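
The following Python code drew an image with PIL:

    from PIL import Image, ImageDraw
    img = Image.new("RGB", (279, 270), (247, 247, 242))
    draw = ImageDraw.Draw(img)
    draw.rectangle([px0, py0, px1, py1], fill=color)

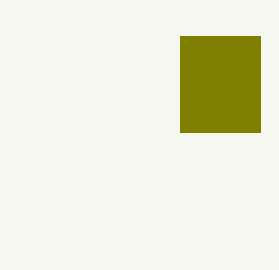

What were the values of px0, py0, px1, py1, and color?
px0 = 180, py0 = 36, px1 = 260, py1 = 132, color = 'olive'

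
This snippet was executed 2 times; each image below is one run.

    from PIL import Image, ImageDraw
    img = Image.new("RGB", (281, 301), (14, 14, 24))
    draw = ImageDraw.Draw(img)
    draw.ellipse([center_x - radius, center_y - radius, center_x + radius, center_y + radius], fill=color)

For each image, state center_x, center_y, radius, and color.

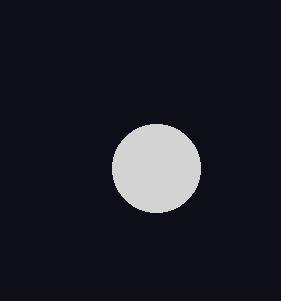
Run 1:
center_x = 156, center_y = 168, radius = 44, color = 'lightgray'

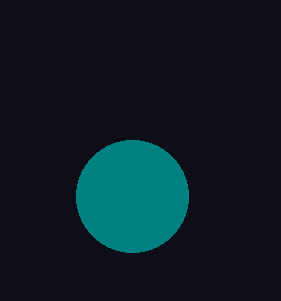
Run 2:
center_x = 132
center_y = 196
radius = 56
color = 'teal'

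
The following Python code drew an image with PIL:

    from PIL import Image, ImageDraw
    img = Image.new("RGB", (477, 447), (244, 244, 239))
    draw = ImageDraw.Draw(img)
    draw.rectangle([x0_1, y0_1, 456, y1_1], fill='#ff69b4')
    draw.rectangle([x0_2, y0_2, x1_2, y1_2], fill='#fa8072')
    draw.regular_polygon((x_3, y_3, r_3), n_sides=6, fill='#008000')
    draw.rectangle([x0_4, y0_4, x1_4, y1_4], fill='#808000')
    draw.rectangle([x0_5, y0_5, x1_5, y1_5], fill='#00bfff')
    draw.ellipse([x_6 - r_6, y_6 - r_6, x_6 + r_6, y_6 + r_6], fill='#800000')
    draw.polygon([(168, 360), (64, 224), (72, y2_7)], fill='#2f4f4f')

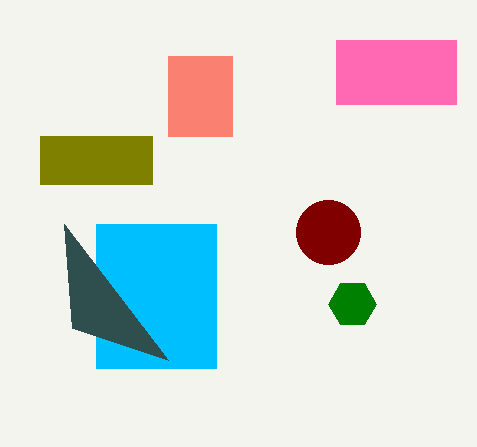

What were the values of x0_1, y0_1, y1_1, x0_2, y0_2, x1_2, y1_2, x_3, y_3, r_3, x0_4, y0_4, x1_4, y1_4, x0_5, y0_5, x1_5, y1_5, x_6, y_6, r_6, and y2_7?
x0_1 = 336; y0_1 = 40; y1_1 = 104; x0_2 = 168; y0_2 = 56; x1_2 = 232; y1_2 = 136; x_3 = 352; y_3 = 304; r_3 = 24; x0_4 = 40; y0_4 = 136; x1_4 = 152; y1_4 = 184; x0_5 = 96; y0_5 = 224; x1_5 = 216; y1_5 = 368; x_6 = 328; y_6 = 232; r_6 = 32; y2_7 = 328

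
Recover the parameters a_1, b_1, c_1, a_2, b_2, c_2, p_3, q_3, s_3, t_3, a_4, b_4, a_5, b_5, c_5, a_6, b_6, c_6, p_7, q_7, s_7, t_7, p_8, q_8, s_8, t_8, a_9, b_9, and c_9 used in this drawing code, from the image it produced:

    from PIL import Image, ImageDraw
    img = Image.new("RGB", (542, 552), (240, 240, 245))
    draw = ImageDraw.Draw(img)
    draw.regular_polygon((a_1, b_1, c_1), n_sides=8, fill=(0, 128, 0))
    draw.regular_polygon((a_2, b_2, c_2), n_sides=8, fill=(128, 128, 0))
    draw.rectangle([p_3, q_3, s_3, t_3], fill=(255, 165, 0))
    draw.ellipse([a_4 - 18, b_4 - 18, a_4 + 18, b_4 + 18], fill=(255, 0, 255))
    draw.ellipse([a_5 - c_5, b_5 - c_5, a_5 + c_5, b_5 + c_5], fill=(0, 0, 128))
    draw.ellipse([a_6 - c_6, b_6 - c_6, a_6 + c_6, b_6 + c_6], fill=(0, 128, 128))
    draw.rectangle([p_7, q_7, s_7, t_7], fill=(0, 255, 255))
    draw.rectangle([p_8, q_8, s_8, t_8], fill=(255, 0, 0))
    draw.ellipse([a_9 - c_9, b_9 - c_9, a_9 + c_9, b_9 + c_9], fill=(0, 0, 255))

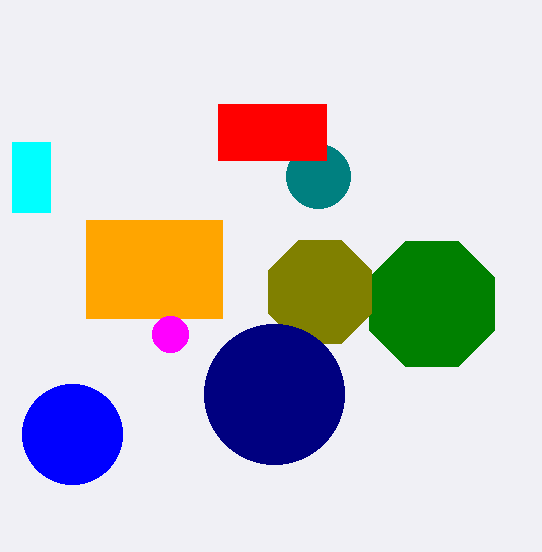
a_1 = 432, b_1 = 304, c_1 = 68, a_2 = 320, b_2 = 292, c_2 = 56, p_3 = 86, q_3 = 220, s_3 = 222, t_3 = 318, a_4 = 170, b_4 = 334, a_5 = 274, b_5 = 394, c_5 = 70, a_6 = 318, b_6 = 176, c_6 = 32, p_7 = 12, q_7 = 142, s_7 = 50, t_7 = 212, p_8 = 218, q_8 = 104, s_8 = 326, t_8 = 160, a_9 = 72, b_9 = 434, c_9 = 50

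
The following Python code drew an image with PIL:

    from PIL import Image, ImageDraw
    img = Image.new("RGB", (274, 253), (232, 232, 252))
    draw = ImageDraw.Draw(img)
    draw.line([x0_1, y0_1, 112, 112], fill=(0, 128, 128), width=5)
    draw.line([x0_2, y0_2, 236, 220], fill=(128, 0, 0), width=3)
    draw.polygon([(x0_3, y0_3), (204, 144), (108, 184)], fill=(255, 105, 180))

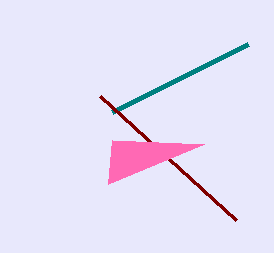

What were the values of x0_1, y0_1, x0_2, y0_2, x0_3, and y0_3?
x0_1 = 248; y0_1 = 44; x0_2 = 100; y0_2 = 96; x0_3 = 112; y0_3 = 140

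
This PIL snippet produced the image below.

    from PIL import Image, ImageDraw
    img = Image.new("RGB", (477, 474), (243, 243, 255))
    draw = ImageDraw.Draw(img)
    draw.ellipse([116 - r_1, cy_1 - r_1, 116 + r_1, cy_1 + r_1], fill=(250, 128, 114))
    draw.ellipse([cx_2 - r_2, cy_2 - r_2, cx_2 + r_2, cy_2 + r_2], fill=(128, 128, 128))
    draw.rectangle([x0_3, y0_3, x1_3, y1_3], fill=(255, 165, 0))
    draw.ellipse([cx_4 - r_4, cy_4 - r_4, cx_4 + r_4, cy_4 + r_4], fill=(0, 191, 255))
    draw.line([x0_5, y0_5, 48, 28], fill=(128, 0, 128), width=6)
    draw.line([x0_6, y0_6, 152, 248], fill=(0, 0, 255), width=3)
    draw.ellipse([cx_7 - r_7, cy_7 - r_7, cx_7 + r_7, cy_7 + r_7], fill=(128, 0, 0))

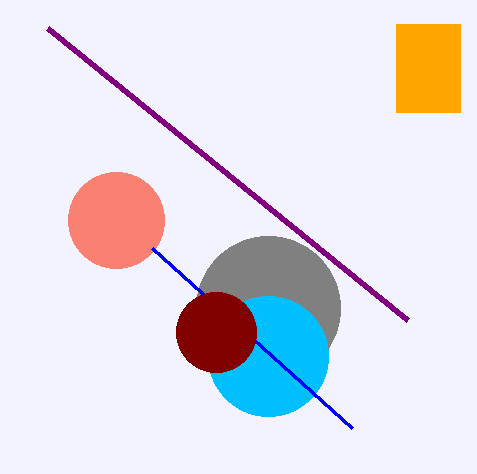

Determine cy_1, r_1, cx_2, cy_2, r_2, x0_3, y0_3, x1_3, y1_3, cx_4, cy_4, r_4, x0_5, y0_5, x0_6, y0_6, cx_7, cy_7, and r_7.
cy_1 = 220
r_1 = 48
cx_2 = 268
cy_2 = 308
r_2 = 72
x0_3 = 396
y0_3 = 24
x1_3 = 460
y1_3 = 112
cx_4 = 268
cy_4 = 356
r_4 = 60
x0_5 = 408
y0_5 = 320
x0_6 = 352
y0_6 = 428
cx_7 = 216
cy_7 = 332
r_7 = 40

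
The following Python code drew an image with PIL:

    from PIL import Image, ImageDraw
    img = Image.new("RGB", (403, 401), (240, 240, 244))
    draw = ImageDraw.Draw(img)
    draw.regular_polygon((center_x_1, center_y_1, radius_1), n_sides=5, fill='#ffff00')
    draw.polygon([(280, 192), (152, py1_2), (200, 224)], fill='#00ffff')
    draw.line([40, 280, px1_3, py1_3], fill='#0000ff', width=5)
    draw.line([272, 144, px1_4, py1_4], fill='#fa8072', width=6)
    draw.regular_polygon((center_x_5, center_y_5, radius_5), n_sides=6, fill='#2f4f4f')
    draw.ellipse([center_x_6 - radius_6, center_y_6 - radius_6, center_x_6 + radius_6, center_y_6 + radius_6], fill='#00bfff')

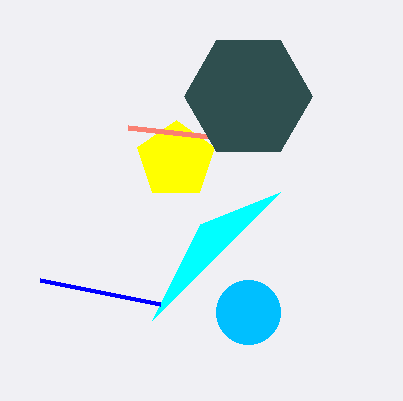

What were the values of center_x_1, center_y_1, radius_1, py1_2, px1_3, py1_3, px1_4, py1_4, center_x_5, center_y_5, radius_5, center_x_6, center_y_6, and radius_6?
center_x_1 = 176
center_y_1 = 160
radius_1 = 40
py1_2 = 320
px1_3 = 160
py1_3 = 304
px1_4 = 128
py1_4 = 128
center_x_5 = 248
center_y_5 = 96
radius_5 = 64
center_x_6 = 248
center_y_6 = 312
radius_6 = 32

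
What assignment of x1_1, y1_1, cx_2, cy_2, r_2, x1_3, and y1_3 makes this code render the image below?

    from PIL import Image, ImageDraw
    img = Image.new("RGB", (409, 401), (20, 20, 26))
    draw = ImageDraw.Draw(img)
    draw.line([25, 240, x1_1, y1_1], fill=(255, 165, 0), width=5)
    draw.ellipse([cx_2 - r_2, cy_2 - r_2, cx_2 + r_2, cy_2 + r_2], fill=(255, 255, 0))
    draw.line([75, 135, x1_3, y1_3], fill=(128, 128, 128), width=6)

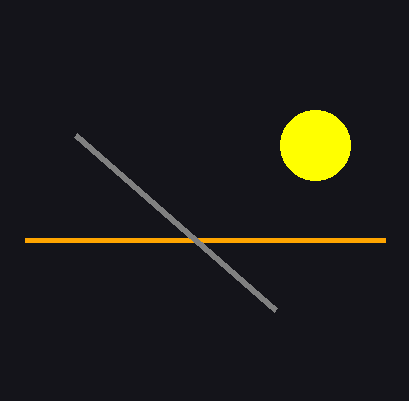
x1_1 = 385; y1_1 = 240; cx_2 = 315; cy_2 = 145; r_2 = 35; x1_3 = 275; y1_3 = 310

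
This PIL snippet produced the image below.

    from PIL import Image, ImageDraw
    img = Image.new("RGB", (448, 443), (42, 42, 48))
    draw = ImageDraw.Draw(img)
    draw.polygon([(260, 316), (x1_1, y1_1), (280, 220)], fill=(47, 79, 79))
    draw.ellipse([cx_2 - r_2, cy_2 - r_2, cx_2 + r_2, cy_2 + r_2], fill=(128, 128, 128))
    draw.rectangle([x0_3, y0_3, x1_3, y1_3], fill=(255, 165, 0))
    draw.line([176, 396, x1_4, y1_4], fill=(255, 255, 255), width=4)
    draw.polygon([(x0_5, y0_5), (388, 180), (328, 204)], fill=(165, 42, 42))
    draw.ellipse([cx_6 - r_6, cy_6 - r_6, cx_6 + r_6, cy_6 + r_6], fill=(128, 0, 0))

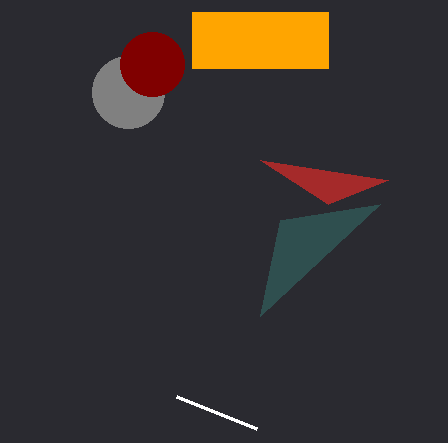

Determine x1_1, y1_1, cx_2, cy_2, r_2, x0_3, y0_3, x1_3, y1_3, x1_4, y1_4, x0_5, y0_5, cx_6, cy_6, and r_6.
x1_1 = 380
y1_1 = 204
cx_2 = 128
cy_2 = 92
r_2 = 36
x0_3 = 192
y0_3 = 12
x1_3 = 328
y1_3 = 68
x1_4 = 256
y1_4 = 428
x0_5 = 260
y0_5 = 160
cx_6 = 152
cy_6 = 64
r_6 = 32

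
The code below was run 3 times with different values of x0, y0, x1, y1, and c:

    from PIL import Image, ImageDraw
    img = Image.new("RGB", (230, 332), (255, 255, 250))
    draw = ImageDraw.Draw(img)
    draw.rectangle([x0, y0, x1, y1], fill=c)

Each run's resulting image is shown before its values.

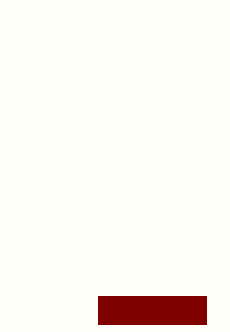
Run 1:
x0 = 98, y0 = 296, x1 = 206, y1 = 324, c = 'maroon'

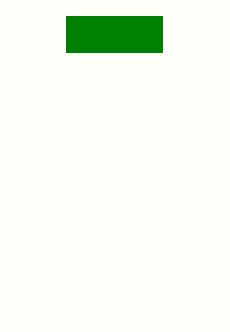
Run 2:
x0 = 66; y0 = 16; x1 = 162; y1 = 52; c = 'green'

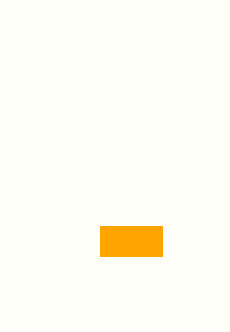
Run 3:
x0 = 100, y0 = 226, x1 = 162, y1 = 256, c = 'orange'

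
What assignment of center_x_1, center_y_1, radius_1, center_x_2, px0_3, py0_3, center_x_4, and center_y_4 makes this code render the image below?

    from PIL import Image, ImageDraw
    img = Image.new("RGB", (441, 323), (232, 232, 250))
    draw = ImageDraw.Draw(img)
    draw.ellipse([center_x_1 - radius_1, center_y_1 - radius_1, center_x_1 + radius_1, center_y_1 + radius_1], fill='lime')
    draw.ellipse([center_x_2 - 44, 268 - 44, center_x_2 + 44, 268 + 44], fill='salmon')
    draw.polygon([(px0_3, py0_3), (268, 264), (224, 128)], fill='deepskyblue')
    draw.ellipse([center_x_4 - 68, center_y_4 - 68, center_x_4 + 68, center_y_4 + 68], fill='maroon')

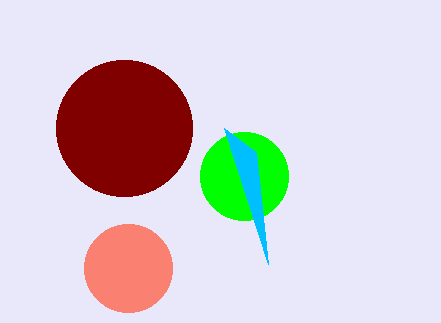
center_x_1 = 244; center_y_1 = 176; radius_1 = 44; center_x_2 = 128; px0_3 = 256; py0_3 = 152; center_x_4 = 124; center_y_4 = 128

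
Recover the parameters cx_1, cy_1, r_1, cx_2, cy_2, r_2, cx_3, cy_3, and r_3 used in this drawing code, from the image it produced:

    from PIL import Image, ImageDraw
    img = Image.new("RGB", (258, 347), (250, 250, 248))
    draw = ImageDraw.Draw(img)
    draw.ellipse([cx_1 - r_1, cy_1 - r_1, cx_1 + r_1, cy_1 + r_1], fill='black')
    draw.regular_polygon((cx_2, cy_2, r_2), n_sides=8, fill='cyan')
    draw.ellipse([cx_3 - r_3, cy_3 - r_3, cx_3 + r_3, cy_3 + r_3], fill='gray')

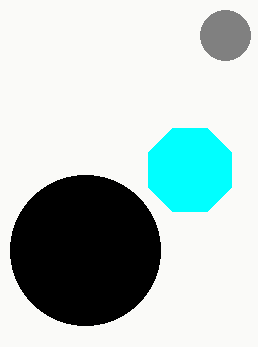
cx_1 = 85, cy_1 = 250, r_1 = 75, cx_2 = 190, cy_2 = 170, r_2 = 45, cx_3 = 225, cy_3 = 35, r_3 = 25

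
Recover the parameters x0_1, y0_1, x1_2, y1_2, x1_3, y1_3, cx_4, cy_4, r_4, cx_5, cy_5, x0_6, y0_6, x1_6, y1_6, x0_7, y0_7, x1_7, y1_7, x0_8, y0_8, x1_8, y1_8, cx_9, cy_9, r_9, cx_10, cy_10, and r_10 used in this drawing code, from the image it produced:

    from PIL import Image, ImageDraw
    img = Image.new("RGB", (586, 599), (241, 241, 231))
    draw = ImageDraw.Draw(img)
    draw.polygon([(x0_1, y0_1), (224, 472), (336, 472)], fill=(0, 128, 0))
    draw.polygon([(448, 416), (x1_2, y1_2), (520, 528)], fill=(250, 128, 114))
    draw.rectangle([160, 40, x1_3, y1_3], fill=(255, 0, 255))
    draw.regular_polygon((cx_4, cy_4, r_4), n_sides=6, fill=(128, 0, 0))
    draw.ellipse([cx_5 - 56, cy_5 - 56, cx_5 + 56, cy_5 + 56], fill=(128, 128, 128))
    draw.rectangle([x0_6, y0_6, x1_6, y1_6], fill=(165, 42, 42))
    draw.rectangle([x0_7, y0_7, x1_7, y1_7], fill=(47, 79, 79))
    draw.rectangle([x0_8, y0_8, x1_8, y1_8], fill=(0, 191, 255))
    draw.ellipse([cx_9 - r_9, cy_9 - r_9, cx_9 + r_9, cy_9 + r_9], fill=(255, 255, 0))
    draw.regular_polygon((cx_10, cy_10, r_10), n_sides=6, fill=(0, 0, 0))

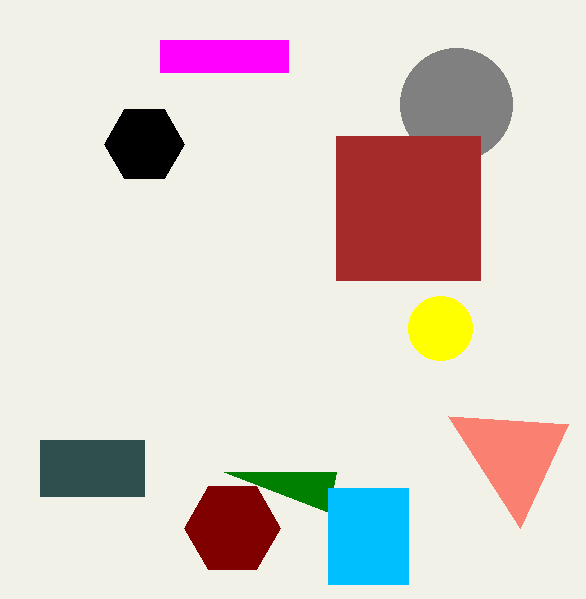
x0_1 = 328, y0_1 = 512, x1_2 = 568, y1_2 = 424, x1_3 = 288, y1_3 = 72, cx_4 = 232, cy_4 = 528, r_4 = 48, cx_5 = 456, cy_5 = 104, x0_6 = 336, y0_6 = 136, x1_6 = 480, y1_6 = 280, x0_7 = 40, y0_7 = 440, x1_7 = 144, y1_7 = 496, x0_8 = 328, y0_8 = 488, x1_8 = 408, y1_8 = 584, cx_9 = 440, cy_9 = 328, r_9 = 32, cx_10 = 144, cy_10 = 144, r_10 = 40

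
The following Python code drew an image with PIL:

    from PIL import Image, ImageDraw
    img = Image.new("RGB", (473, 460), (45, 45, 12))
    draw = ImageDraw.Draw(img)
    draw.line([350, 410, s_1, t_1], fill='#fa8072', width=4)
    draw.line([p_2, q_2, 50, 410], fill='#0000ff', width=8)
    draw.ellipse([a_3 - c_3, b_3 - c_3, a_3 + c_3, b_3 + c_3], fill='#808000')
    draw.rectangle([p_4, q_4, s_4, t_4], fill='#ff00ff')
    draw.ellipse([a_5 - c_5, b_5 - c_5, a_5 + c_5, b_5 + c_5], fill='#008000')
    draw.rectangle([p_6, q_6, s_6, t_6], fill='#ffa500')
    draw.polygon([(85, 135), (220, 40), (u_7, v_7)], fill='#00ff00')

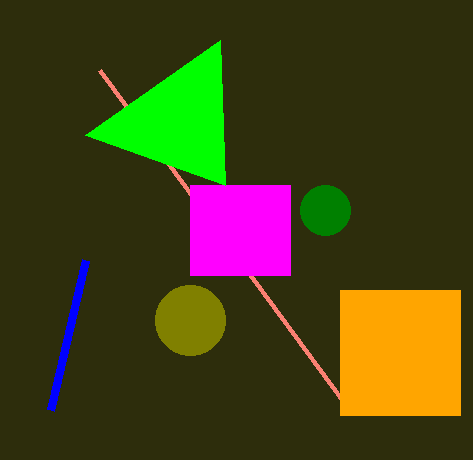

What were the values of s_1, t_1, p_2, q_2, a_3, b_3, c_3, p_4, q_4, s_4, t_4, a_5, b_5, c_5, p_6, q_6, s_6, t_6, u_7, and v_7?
s_1 = 100
t_1 = 70
p_2 = 85
q_2 = 260
a_3 = 190
b_3 = 320
c_3 = 35
p_4 = 190
q_4 = 185
s_4 = 290
t_4 = 275
a_5 = 325
b_5 = 210
c_5 = 25
p_6 = 340
q_6 = 290
s_6 = 460
t_6 = 415
u_7 = 225
v_7 = 185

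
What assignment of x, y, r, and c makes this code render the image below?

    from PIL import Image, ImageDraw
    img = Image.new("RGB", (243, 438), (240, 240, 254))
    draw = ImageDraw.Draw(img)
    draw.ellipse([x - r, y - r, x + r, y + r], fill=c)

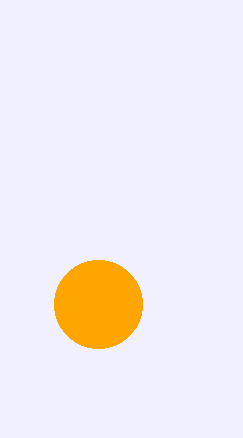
x = 98
y = 304
r = 44
c = 'orange'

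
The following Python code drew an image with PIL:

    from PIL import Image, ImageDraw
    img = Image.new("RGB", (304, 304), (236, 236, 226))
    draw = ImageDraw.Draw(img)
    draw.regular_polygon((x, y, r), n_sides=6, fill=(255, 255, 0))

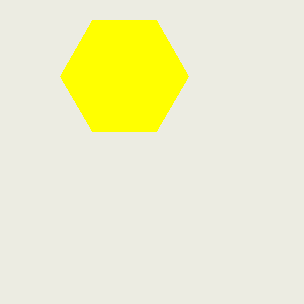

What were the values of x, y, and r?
x = 124
y = 76
r = 64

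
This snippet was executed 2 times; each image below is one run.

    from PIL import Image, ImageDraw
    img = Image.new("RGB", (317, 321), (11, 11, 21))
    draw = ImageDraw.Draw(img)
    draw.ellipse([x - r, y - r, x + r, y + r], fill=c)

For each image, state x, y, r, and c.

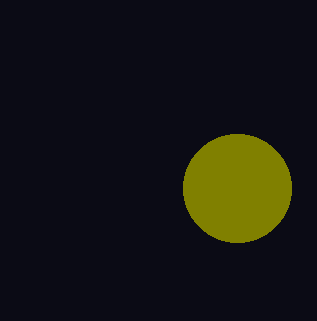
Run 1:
x = 237, y = 188, r = 54, c = 'olive'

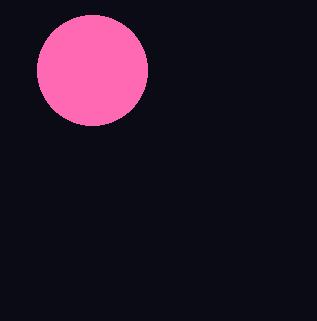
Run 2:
x = 92
y = 70
r = 55
c = 'hotpink'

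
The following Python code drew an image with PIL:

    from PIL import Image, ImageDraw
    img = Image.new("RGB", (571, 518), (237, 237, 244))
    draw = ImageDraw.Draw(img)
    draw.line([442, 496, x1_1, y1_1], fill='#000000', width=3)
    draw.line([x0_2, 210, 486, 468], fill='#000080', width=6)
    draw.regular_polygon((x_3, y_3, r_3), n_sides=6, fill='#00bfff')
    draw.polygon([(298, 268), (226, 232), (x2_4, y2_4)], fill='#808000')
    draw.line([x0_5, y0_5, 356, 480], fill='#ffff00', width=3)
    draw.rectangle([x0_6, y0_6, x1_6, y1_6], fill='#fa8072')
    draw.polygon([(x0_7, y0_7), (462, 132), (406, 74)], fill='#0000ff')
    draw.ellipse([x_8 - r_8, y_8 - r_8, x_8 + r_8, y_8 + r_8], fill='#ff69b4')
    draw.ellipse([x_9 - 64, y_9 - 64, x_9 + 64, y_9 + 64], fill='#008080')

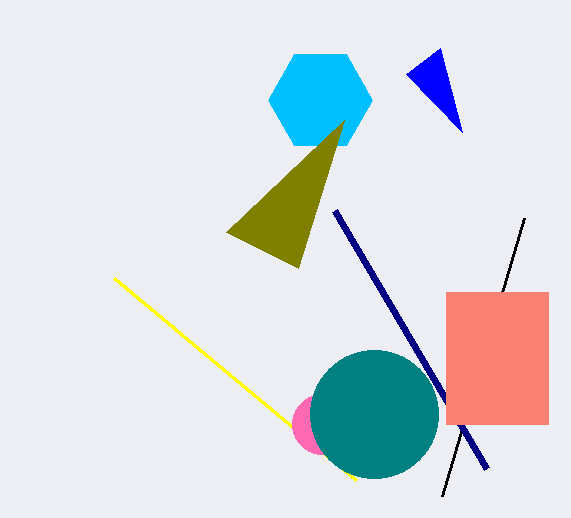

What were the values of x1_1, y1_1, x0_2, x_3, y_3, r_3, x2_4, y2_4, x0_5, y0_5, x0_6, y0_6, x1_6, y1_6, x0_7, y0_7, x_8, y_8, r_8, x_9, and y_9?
x1_1 = 524
y1_1 = 218
x0_2 = 334
x_3 = 320
y_3 = 100
r_3 = 52
x2_4 = 344
y2_4 = 120
x0_5 = 114
y0_5 = 278
x0_6 = 446
y0_6 = 292
x1_6 = 548
y1_6 = 424
x0_7 = 440
y0_7 = 48
x_8 = 322
y_8 = 424
r_8 = 30
x_9 = 374
y_9 = 414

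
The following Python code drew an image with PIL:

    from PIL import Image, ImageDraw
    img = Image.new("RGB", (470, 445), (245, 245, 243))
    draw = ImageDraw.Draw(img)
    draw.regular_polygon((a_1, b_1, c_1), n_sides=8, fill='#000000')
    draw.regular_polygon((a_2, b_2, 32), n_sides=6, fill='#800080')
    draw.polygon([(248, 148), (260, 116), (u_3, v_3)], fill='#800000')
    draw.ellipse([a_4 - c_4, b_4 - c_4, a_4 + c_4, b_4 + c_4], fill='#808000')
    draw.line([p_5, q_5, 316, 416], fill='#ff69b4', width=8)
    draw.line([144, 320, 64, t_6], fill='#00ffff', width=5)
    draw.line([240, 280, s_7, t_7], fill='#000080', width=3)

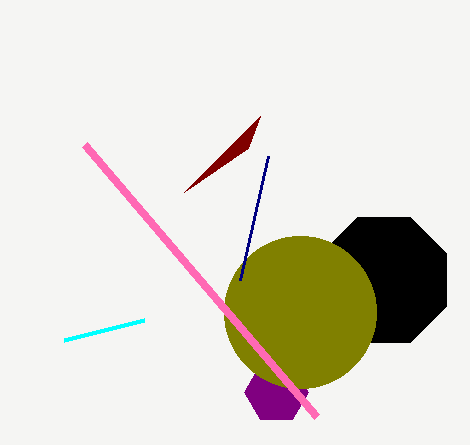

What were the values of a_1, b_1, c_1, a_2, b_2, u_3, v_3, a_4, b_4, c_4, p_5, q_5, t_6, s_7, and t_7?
a_1 = 384; b_1 = 280; c_1 = 68; a_2 = 276; b_2 = 392; u_3 = 184; v_3 = 192; a_4 = 300; b_4 = 312; c_4 = 76; p_5 = 84; q_5 = 144; t_6 = 340; s_7 = 268; t_7 = 156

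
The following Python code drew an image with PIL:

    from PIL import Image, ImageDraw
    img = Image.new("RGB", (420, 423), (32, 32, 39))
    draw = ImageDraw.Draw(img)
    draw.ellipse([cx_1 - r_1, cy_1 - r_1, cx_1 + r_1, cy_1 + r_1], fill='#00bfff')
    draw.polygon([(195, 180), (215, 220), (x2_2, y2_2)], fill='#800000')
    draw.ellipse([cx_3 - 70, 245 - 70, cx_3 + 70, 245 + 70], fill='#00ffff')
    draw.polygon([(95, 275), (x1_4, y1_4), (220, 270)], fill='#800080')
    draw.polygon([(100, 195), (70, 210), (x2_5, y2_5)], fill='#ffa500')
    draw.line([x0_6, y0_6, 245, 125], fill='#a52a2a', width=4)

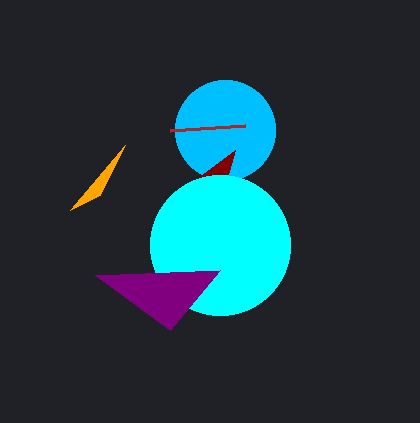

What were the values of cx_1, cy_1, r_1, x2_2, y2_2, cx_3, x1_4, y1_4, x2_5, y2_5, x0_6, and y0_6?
cx_1 = 225, cy_1 = 130, r_1 = 50, x2_2 = 235, y2_2 = 150, cx_3 = 220, x1_4 = 170, y1_4 = 330, x2_5 = 125, y2_5 = 145, x0_6 = 170, y0_6 = 130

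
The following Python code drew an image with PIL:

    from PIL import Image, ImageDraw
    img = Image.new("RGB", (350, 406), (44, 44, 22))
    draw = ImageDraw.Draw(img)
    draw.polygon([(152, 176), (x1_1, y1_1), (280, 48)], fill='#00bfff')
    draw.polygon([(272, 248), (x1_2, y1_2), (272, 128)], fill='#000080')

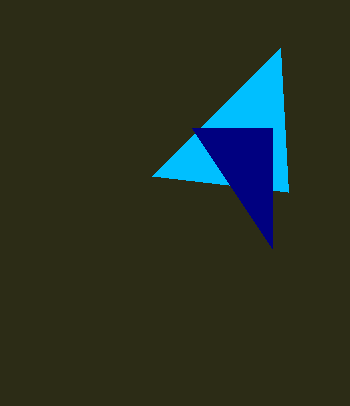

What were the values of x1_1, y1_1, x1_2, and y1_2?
x1_1 = 288; y1_1 = 192; x1_2 = 192; y1_2 = 128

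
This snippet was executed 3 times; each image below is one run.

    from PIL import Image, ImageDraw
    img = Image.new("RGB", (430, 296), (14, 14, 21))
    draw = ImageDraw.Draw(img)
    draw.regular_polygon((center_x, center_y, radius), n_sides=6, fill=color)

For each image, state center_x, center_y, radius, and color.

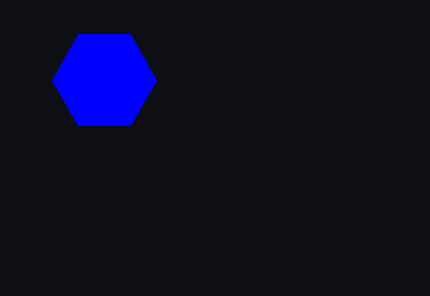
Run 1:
center_x = 104
center_y = 80
radius = 52
color = 'blue'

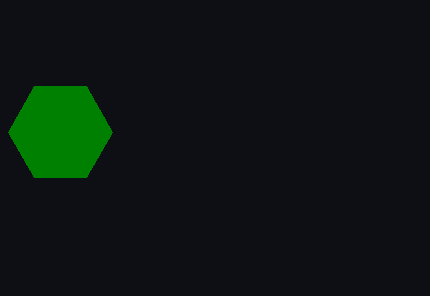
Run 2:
center_x = 60, center_y = 132, radius = 52, color = 'green'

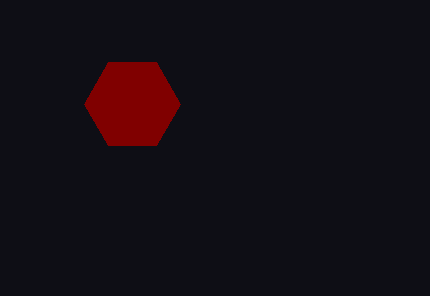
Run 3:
center_x = 132
center_y = 104
radius = 48
color = 'maroon'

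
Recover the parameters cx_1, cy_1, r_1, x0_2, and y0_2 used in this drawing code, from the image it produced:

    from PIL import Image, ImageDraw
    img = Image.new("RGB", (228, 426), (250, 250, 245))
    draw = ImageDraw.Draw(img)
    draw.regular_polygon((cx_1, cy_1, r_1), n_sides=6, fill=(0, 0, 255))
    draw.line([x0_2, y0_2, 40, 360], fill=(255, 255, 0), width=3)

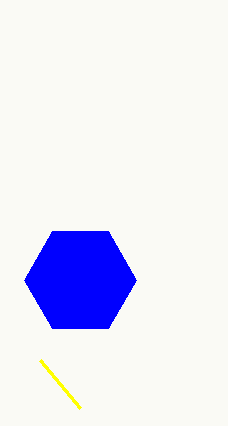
cx_1 = 80
cy_1 = 280
r_1 = 56
x0_2 = 80
y0_2 = 408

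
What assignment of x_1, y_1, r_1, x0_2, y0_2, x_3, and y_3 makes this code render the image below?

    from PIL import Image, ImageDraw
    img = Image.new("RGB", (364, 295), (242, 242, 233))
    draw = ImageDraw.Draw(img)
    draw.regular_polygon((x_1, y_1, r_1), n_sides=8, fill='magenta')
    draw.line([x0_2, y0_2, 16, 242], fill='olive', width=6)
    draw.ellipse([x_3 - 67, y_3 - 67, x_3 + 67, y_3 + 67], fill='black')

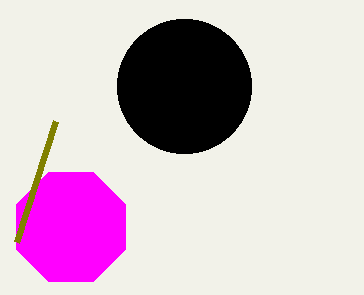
x_1 = 71; y_1 = 227; r_1 = 59; x0_2 = 55; y0_2 = 121; x_3 = 184; y_3 = 86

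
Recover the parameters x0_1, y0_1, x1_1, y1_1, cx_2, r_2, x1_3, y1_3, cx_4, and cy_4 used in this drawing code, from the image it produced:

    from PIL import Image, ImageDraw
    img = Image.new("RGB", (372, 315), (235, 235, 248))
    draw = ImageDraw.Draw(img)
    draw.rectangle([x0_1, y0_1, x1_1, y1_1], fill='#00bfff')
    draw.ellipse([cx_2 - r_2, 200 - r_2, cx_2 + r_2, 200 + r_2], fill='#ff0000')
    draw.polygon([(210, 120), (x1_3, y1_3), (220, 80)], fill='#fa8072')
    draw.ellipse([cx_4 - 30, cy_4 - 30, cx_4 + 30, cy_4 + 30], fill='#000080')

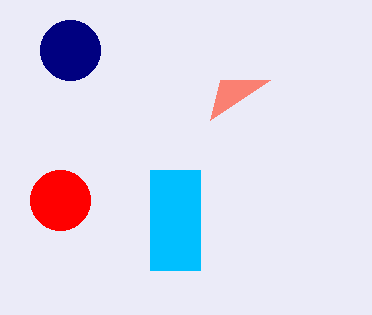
x0_1 = 150
y0_1 = 170
x1_1 = 200
y1_1 = 270
cx_2 = 60
r_2 = 30
x1_3 = 270
y1_3 = 80
cx_4 = 70
cy_4 = 50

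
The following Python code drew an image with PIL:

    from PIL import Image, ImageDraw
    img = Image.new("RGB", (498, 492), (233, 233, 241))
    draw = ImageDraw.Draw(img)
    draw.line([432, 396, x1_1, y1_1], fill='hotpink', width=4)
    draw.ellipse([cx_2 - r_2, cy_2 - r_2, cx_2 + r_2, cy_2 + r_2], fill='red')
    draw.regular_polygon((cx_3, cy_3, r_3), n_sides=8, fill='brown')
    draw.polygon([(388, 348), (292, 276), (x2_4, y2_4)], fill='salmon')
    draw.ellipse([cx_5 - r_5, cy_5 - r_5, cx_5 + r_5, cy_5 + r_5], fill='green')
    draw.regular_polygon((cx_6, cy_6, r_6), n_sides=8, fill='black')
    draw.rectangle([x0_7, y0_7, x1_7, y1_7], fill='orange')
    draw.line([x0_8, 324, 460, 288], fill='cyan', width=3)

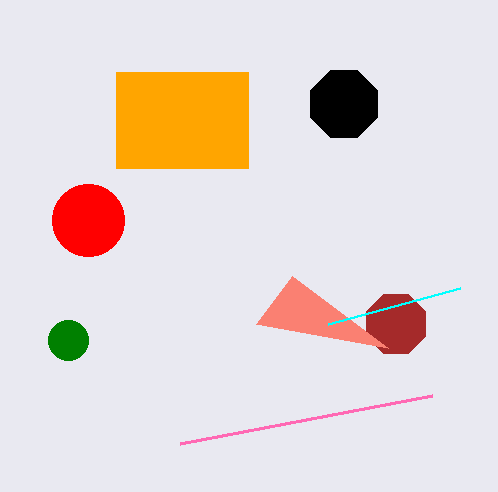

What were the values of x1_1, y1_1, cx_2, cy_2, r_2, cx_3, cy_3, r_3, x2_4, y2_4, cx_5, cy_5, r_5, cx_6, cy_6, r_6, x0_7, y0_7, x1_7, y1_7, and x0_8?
x1_1 = 180, y1_1 = 444, cx_2 = 88, cy_2 = 220, r_2 = 36, cx_3 = 396, cy_3 = 324, r_3 = 32, x2_4 = 256, y2_4 = 324, cx_5 = 68, cy_5 = 340, r_5 = 20, cx_6 = 344, cy_6 = 104, r_6 = 36, x0_7 = 116, y0_7 = 72, x1_7 = 248, y1_7 = 168, x0_8 = 328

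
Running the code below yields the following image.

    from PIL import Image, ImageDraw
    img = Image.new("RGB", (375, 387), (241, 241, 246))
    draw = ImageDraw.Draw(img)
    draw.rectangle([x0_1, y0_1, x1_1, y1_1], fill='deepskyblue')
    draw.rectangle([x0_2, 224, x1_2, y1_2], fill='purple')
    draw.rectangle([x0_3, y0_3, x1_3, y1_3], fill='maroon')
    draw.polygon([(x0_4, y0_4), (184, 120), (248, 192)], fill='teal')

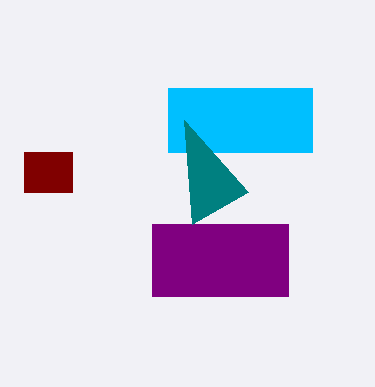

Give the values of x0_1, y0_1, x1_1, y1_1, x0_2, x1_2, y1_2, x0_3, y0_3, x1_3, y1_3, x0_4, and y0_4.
x0_1 = 168; y0_1 = 88; x1_1 = 312; y1_1 = 152; x0_2 = 152; x1_2 = 288; y1_2 = 296; x0_3 = 24; y0_3 = 152; x1_3 = 72; y1_3 = 192; x0_4 = 192; y0_4 = 224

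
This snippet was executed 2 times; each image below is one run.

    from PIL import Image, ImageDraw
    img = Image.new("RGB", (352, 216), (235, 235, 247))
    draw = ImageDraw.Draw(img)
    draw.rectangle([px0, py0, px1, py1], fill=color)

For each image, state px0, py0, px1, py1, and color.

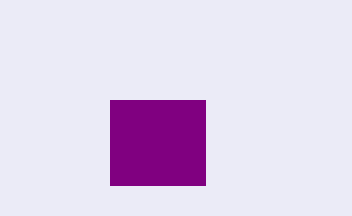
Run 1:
px0 = 110, py0 = 100, px1 = 205, py1 = 185, color = 'purple'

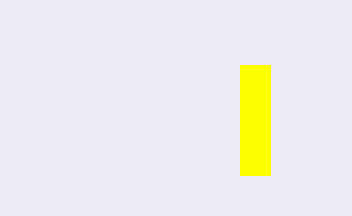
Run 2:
px0 = 240, py0 = 65, px1 = 270, py1 = 175, color = 'yellow'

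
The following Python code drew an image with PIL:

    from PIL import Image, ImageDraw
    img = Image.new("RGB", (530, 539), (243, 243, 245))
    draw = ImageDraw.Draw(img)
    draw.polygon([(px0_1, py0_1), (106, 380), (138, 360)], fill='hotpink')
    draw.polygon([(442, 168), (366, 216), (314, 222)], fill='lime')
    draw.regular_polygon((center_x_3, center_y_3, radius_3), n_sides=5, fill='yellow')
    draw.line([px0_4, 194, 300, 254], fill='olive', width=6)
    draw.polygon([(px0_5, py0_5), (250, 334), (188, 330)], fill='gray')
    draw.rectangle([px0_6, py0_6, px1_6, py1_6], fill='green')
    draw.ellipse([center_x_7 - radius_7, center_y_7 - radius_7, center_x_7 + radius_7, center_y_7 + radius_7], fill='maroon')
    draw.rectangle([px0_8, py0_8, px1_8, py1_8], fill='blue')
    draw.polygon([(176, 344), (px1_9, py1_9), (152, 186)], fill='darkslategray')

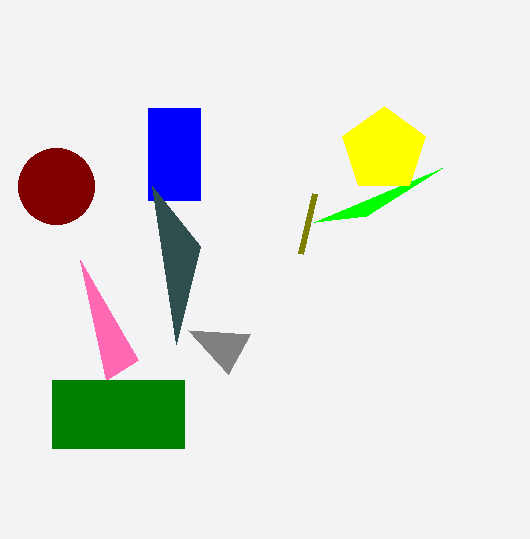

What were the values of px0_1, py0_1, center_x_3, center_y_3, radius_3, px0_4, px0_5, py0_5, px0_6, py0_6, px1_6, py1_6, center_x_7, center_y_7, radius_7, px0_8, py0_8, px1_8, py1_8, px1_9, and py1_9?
px0_1 = 80; py0_1 = 260; center_x_3 = 384; center_y_3 = 150; radius_3 = 44; px0_4 = 314; px0_5 = 228; py0_5 = 374; px0_6 = 52; py0_6 = 380; px1_6 = 184; py1_6 = 448; center_x_7 = 56; center_y_7 = 186; radius_7 = 38; px0_8 = 148; py0_8 = 108; px1_8 = 200; py1_8 = 200; px1_9 = 200; py1_9 = 246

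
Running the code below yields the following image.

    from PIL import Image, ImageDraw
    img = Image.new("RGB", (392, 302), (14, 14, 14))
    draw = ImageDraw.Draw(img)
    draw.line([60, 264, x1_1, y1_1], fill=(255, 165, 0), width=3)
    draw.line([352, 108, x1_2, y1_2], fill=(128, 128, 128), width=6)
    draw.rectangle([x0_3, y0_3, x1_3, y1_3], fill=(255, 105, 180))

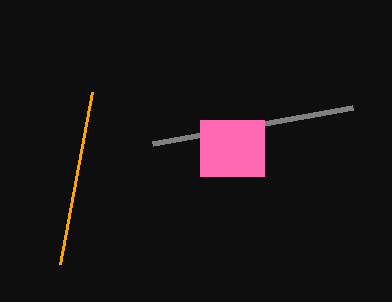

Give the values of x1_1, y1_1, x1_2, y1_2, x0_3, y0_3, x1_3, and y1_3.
x1_1 = 92
y1_1 = 92
x1_2 = 152
y1_2 = 144
x0_3 = 200
y0_3 = 120
x1_3 = 264
y1_3 = 176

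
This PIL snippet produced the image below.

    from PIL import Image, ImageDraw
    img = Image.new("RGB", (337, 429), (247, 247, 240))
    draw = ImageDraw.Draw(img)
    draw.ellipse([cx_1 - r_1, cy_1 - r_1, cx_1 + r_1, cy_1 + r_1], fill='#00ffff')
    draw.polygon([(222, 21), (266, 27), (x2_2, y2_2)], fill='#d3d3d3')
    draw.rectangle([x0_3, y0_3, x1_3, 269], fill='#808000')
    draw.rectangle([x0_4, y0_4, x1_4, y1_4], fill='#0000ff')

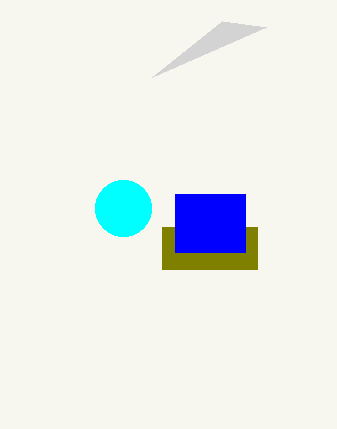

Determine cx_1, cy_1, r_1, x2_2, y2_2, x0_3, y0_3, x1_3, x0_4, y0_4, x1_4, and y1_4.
cx_1 = 123
cy_1 = 208
r_1 = 28
x2_2 = 152
y2_2 = 77
x0_3 = 162
y0_3 = 227
x1_3 = 257
x0_4 = 175
y0_4 = 194
x1_4 = 245
y1_4 = 252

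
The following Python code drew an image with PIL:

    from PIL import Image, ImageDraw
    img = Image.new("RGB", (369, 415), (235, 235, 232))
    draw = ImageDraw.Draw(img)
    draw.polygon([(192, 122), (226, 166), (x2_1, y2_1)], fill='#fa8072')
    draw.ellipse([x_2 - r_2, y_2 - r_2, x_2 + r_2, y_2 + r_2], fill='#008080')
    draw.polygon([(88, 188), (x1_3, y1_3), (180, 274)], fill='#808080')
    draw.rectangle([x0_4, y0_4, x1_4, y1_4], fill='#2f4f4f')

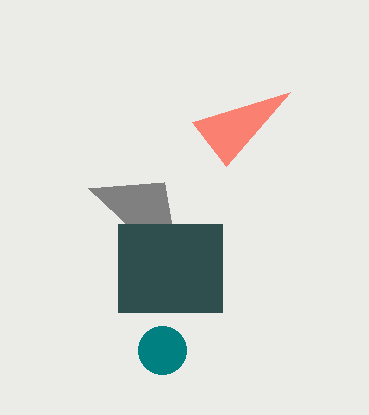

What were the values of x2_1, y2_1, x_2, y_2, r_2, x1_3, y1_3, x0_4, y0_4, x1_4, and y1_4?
x2_1 = 290
y2_1 = 92
x_2 = 162
y_2 = 350
r_2 = 24
x1_3 = 164
y1_3 = 182
x0_4 = 118
y0_4 = 224
x1_4 = 222
y1_4 = 312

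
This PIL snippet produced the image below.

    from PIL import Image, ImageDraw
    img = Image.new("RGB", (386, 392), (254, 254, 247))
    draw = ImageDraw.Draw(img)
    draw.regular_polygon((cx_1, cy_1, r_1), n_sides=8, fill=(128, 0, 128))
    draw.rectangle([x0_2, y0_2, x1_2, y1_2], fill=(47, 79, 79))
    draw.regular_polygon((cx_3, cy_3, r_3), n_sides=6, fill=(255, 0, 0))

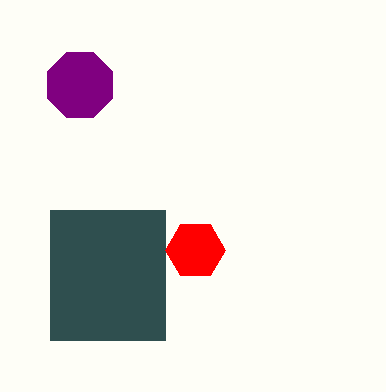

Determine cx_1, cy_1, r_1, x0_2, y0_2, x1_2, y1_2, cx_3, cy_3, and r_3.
cx_1 = 80; cy_1 = 85; r_1 = 35; x0_2 = 50; y0_2 = 210; x1_2 = 165; y1_2 = 340; cx_3 = 195; cy_3 = 250; r_3 = 30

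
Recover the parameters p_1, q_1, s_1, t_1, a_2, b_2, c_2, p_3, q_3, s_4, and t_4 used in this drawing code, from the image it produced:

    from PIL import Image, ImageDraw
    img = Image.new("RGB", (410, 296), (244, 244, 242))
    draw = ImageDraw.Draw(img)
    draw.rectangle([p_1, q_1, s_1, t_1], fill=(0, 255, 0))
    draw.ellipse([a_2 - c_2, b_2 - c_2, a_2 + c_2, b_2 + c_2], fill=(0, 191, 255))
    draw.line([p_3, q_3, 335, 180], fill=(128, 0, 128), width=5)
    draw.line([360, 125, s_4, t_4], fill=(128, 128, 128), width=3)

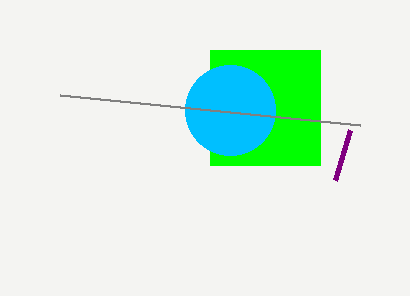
p_1 = 210
q_1 = 50
s_1 = 320
t_1 = 165
a_2 = 230
b_2 = 110
c_2 = 45
p_3 = 350
q_3 = 130
s_4 = 60
t_4 = 95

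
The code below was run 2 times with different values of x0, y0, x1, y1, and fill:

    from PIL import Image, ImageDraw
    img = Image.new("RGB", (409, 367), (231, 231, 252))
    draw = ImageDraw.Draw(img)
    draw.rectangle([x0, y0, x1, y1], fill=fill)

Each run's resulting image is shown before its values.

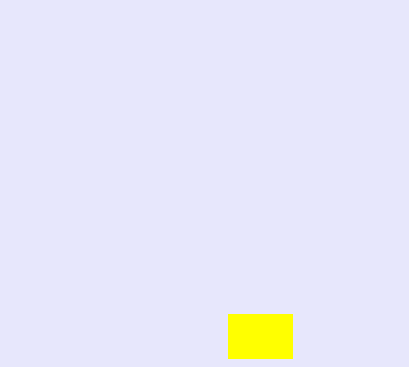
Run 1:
x0 = 228; y0 = 314; x1 = 292; y1 = 358; fill = 'yellow'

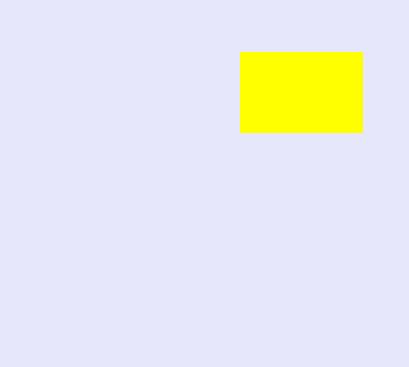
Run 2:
x0 = 240, y0 = 52, x1 = 362, y1 = 132, fill = 'yellow'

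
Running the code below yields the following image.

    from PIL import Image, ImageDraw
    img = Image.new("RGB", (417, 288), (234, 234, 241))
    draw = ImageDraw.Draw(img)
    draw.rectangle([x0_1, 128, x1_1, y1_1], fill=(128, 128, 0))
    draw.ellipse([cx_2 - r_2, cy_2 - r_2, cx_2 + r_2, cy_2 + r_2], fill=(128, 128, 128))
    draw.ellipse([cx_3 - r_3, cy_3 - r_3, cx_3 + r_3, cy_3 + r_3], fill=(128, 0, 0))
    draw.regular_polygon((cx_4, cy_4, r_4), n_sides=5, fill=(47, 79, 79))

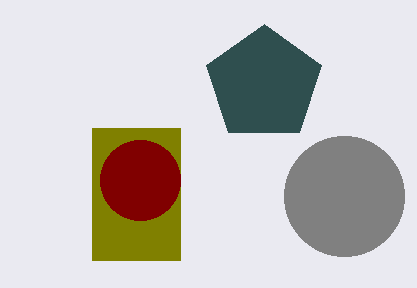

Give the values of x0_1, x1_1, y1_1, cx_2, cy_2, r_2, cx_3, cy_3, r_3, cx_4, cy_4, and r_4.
x0_1 = 92, x1_1 = 180, y1_1 = 260, cx_2 = 344, cy_2 = 196, r_2 = 60, cx_3 = 140, cy_3 = 180, r_3 = 40, cx_4 = 264, cy_4 = 84, r_4 = 60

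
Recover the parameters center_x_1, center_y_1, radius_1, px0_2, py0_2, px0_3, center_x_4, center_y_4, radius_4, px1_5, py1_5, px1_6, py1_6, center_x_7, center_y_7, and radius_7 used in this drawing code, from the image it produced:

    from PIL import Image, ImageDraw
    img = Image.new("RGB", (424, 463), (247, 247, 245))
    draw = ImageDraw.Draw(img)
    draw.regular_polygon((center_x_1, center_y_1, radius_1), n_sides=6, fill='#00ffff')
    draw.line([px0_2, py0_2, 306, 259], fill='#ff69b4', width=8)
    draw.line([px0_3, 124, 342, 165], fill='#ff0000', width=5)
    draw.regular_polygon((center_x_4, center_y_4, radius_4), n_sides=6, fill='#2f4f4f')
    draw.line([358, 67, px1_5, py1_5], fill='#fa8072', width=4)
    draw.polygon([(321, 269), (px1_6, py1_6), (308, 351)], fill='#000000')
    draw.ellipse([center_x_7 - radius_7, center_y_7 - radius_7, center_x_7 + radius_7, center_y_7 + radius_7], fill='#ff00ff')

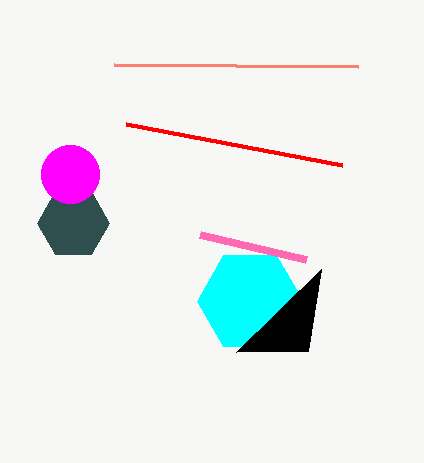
center_x_1 = 250
center_y_1 = 301
radius_1 = 53
px0_2 = 200
py0_2 = 234
px0_3 = 126
center_x_4 = 73
center_y_4 = 223
radius_4 = 36
px1_5 = 114
py1_5 = 65
px1_6 = 236
py1_6 = 352
center_x_7 = 70
center_y_7 = 174
radius_7 = 29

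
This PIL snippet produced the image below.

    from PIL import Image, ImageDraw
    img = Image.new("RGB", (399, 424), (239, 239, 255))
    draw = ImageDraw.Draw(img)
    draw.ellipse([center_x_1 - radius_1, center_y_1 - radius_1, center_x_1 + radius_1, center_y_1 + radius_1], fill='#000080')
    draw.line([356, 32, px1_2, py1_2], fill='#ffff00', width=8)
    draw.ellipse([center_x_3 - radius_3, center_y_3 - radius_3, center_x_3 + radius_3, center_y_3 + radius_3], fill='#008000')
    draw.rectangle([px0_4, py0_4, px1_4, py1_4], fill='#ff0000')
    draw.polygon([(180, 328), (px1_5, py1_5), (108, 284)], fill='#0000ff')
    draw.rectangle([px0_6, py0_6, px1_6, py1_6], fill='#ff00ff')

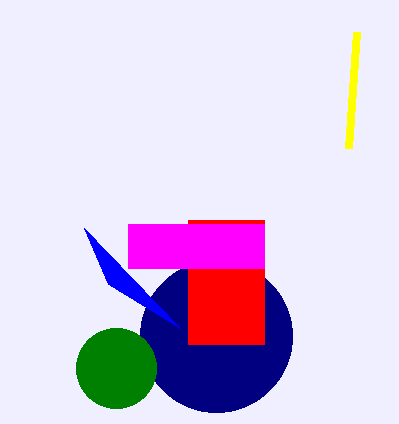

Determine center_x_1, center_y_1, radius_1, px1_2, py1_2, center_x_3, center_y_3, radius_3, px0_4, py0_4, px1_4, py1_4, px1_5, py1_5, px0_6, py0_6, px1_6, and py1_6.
center_x_1 = 216; center_y_1 = 336; radius_1 = 76; px1_2 = 348; py1_2 = 148; center_x_3 = 116; center_y_3 = 368; radius_3 = 40; px0_4 = 188; py0_4 = 220; px1_4 = 264; py1_4 = 344; px1_5 = 84; py1_5 = 228; px0_6 = 128; py0_6 = 224; px1_6 = 264; py1_6 = 268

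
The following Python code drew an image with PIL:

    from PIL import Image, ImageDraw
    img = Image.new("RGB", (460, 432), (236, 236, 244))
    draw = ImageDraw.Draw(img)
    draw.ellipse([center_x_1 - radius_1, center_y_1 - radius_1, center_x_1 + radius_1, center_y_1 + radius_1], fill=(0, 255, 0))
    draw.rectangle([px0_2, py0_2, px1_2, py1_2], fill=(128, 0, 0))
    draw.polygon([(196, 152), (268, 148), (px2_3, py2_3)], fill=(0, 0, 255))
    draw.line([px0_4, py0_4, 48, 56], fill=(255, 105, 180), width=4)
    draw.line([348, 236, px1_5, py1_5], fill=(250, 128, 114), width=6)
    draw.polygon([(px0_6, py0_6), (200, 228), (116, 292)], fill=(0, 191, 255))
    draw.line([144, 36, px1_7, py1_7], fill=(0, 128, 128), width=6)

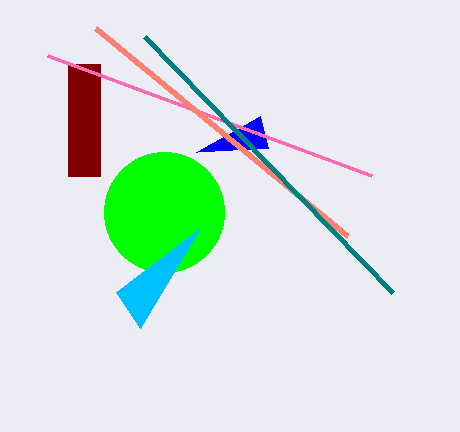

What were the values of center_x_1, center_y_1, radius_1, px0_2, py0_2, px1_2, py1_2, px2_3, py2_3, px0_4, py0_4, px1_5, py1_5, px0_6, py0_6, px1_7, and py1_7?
center_x_1 = 164; center_y_1 = 212; radius_1 = 60; px0_2 = 68; py0_2 = 64; px1_2 = 100; py1_2 = 176; px2_3 = 260; py2_3 = 116; px0_4 = 372; py0_4 = 176; px1_5 = 96; py1_5 = 28; px0_6 = 140; py0_6 = 328; px1_7 = 392; py1_7 = 292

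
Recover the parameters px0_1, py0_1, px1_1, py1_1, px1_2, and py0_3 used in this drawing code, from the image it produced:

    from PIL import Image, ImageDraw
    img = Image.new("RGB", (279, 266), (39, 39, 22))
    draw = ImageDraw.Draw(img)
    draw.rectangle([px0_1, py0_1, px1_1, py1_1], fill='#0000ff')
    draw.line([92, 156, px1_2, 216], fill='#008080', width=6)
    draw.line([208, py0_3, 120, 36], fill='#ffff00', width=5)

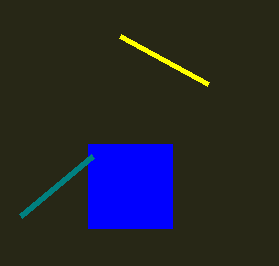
px0_1 = 88; py0_1 = 144; px1_1 = 172; py1_1 = 228; px1_2 = 20; py0_3 = 84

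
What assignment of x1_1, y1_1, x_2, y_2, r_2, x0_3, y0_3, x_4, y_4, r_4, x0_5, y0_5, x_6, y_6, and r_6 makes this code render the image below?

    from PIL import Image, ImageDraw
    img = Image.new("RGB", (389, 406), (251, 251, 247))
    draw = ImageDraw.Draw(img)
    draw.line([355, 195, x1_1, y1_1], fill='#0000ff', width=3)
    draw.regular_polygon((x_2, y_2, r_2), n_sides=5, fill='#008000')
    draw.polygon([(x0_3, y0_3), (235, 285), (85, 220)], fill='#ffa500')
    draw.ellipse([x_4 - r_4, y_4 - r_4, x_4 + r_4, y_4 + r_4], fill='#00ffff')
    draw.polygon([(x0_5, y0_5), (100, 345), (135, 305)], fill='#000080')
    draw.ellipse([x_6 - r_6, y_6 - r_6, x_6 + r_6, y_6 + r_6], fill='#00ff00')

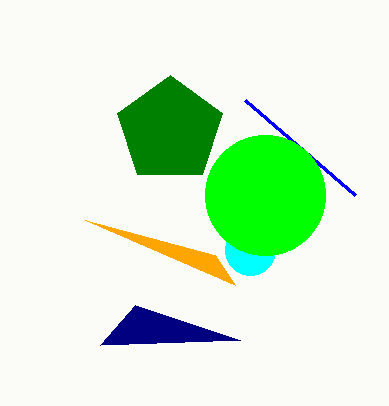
x1_1 = 245
y1_1 = 100
x_2 = 170
y_2 = 130
r_2 = 55
x0_3 = 215
y0_3 = 255
x_4 = 250
y_4 = 250
r_4 = 25
x0_5 = 240
y0_5 = 340
x_6 = 265
y_6 = 195
r_6 = 60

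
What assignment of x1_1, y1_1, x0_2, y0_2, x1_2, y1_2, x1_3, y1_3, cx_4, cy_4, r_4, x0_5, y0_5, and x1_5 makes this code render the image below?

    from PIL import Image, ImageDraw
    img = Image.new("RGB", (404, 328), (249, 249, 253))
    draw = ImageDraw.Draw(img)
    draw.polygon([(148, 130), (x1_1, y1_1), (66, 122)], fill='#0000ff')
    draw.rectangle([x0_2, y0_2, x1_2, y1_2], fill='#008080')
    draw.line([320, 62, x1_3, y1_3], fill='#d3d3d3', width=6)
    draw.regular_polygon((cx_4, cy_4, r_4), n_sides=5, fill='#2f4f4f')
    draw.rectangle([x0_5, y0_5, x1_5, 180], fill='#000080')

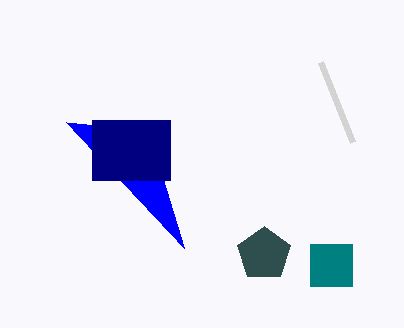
x1_1 = 184, y1_1 = 248, x0_2 = 310, y0_2 = 244, x1_2 = 352, y1_2 = 286, x1_3 = 352, y1_3 = 142, cx_4 = 264, cy_4 = 254, r_4 = 28, x0_5 = 92, y0_5 = 120, x1_5 = 170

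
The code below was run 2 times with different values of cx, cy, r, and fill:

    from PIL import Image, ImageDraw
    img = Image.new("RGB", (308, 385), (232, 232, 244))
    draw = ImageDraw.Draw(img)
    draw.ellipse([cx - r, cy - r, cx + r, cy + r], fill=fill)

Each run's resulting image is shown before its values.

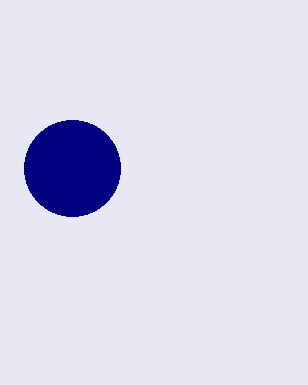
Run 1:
cx = 72, cy = 168, r = 48, fill = 'navy'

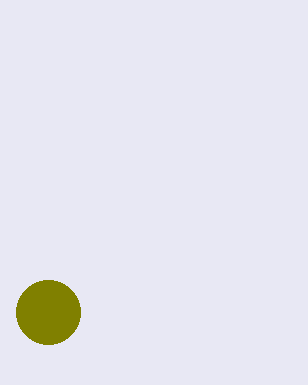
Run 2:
cx = 48
cy = 312
r = 32
fill = 'olive'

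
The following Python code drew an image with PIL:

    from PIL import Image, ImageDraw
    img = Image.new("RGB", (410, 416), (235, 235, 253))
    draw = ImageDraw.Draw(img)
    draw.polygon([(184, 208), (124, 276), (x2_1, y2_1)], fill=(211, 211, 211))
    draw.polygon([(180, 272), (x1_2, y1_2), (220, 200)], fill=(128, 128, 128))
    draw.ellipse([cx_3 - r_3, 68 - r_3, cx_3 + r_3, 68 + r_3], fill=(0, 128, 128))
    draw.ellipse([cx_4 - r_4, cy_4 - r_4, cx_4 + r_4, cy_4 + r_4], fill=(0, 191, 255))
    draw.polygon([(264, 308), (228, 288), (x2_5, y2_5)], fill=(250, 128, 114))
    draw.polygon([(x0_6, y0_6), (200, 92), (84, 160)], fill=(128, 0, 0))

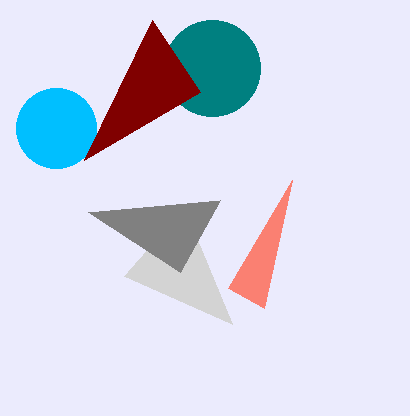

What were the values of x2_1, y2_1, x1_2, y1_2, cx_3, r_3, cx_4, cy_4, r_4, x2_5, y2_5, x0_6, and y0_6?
x2_1 = 232
y2_1 = 324
x1_2 = 88
y1_2 = 212
cx_3 = 212
r_3 = 48
cx_4 = 56
cy_4 = 128
r_4 = 40
x2_5 = 292
y2_5 = 180
x0_6 = 152
y0_6 = 20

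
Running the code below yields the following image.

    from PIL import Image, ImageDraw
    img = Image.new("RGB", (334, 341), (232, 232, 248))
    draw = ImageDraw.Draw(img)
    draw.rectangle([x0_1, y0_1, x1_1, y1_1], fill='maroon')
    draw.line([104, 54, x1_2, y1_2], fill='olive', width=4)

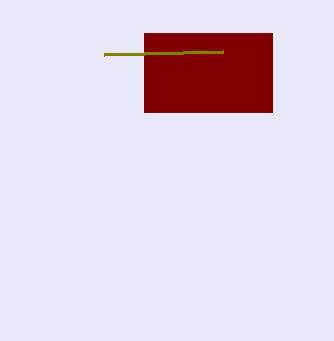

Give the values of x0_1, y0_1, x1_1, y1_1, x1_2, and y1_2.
x0_1 = 144; y0_1 = 33; x1_1 = 272; y1_1 = 112; x1_2 = 223; y1_2 = 51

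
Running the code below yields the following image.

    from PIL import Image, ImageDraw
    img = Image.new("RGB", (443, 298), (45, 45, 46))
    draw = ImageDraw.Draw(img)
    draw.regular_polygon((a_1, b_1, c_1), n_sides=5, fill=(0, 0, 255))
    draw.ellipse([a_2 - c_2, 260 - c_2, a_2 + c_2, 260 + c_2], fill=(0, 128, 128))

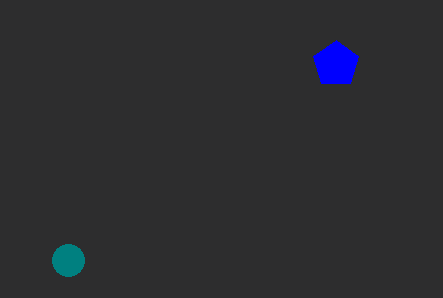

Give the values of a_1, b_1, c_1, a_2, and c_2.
a_1 = 336; b_1 = 64; c_1 = 24; a_2 = 68; c_2 = 16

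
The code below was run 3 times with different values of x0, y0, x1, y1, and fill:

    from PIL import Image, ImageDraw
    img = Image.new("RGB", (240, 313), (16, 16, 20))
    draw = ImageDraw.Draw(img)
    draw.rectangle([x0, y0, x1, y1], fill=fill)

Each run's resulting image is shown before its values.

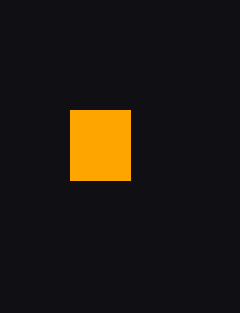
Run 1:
x0 = 70
y0 = 110
x1 = 130
y1 = 180
fill = 'orange'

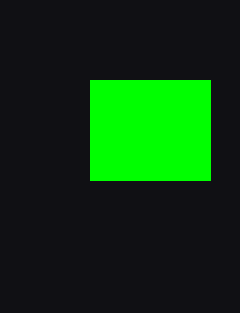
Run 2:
x0 = 90, y0 = 80, x1 = 210, y1 = 180, fill = 'lime'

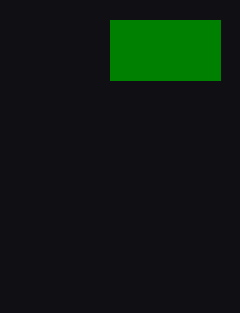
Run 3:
x0 = 110
y0 = 20
x1 = 220
y1 = 80
fill = 'green'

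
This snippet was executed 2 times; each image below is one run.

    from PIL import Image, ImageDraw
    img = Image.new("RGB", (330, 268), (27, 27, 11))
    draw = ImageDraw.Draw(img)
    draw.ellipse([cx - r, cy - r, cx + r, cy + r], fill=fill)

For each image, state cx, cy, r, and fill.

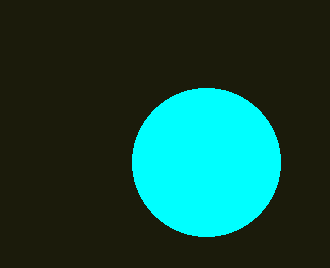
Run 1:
cx = 206; cy = 162; r = 74; fill = 'cyan'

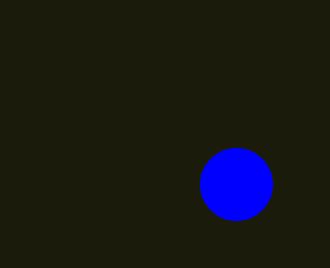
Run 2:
cx = 236; cy = 184; r = 36; fill = 'blue'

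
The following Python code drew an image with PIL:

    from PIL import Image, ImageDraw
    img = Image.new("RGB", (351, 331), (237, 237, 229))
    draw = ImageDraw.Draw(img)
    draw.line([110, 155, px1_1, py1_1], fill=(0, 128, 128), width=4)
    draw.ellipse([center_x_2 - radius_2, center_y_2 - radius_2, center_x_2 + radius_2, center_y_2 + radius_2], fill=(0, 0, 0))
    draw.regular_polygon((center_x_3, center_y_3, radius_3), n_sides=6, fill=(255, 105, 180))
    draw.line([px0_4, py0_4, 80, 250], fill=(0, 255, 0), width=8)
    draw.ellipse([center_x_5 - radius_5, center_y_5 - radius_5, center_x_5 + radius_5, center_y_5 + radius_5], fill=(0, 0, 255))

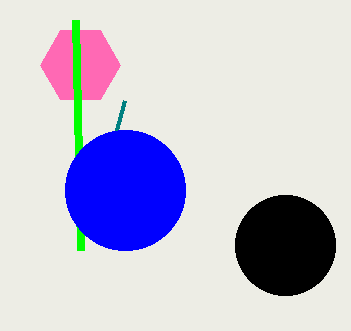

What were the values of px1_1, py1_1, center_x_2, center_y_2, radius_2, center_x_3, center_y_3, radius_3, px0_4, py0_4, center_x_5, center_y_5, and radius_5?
px1_1 = 125, py1_1 = 100, center_x_2 = 285, center_y_2 = 245, radius_2 = 50, center_x_3 = 80, center_y_3 = 65, radius_3 = 40, px0_4 = 75, py0_4 = 20, center_x_5 = 125, center_y_5 = 190, radius_5 = 60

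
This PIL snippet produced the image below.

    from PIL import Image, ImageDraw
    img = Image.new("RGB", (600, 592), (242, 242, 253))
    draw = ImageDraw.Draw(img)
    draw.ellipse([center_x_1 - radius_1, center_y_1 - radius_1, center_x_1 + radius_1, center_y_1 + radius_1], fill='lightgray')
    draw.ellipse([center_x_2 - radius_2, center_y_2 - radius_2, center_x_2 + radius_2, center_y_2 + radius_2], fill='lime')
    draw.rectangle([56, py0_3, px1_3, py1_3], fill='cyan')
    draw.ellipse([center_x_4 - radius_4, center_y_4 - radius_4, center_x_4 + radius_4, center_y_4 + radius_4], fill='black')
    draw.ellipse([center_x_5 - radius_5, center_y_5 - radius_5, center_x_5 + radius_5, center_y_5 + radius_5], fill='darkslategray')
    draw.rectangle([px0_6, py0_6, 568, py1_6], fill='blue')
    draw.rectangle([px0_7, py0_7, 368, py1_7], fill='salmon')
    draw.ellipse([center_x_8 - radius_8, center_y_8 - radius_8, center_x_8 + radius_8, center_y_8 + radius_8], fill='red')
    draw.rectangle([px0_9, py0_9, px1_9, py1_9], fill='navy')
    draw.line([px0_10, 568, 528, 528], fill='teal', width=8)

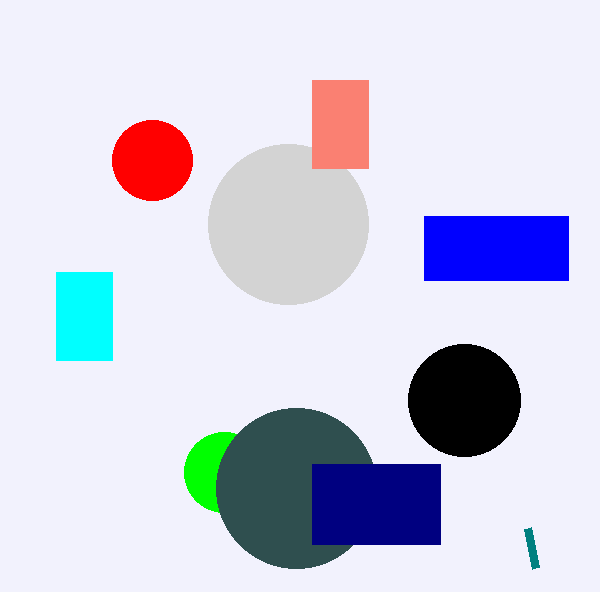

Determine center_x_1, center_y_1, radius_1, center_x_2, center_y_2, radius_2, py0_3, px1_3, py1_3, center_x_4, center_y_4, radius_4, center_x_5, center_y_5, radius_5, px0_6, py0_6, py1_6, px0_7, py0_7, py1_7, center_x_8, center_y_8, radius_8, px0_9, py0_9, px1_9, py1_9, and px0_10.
center_x_1 = 288
center_y_1 = 224
radius_1 = 80
center_x_2 = 224
center_y_2 = 472
radius_2 = 40
py0_3 = 272
px1_3 = 112
py1_3 = 360
center_x_4 = 464
center_y_4 = 400
radius_4 = 56
center_x_5 = 296
center_y_5 = 488
radius_5 = 80
px0_6 = 424
py0_6 = 216
py1_6 = 280
px0_7 = 312
py0_7 = 80
py1_7 = 168
center_x_8 = 152
center_y_8 = 160
radius_8 = 40
px0_9 = 312
py0_9 = 464
px1_9 = 440
py1_9 = 544
px0_10 = 536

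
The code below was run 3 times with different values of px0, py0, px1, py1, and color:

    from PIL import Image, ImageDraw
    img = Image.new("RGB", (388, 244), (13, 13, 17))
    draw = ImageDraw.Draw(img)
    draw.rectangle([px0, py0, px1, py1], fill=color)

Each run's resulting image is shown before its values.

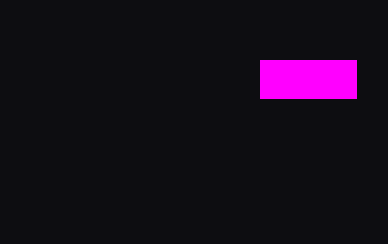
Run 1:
px0 = 260
py0 = 60
px1 = 356
py1 = 98
color = 'magenta'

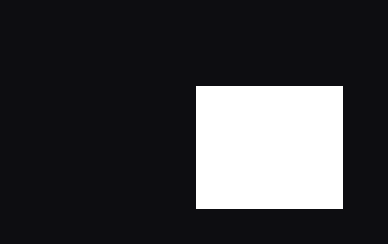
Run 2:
px0 = 196, py0 = 86, px1 = 342, py1 = 208, color = 'white'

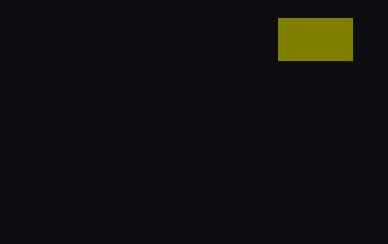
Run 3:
px0 = 278
py0 = 18
px1 = 352
py1 = 60
color = 'olive'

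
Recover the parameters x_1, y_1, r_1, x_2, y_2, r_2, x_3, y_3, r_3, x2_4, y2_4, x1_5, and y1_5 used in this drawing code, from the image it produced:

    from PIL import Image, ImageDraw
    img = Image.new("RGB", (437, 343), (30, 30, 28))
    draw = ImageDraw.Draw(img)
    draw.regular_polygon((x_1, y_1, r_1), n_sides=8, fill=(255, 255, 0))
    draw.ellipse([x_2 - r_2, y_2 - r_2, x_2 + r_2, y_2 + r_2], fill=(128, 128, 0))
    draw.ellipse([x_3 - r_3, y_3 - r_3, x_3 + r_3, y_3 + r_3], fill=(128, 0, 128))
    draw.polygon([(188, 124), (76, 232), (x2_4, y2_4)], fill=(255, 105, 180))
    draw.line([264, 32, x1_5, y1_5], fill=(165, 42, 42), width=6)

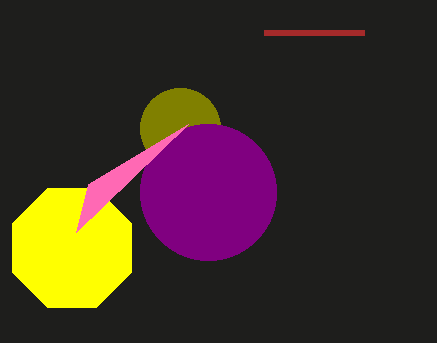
x_1 = 72
y_1 = 248
r_1 = 64
x_2 = 180
y_2 = 128
r_2 = 40
x_3 = 208
y_3 = 192
r_3 = 68
x2_4 = 88
y2_4 = 184
x1_5 = 364
y1_5 = 32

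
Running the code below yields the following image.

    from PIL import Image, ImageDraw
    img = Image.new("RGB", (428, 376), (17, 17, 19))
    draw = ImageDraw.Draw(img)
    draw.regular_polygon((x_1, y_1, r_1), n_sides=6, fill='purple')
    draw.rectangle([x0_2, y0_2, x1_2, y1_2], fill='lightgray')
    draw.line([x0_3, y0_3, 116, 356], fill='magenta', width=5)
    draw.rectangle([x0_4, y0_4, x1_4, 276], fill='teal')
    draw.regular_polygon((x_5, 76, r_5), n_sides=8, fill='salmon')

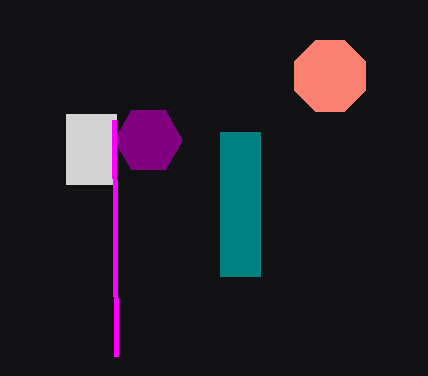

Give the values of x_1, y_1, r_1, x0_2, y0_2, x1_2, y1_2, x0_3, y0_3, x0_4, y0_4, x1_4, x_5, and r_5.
x_1 = 148, y_1 = 140, r_1 = 34, x0_2 = 66, y0_2 = 114, x1_2 = 116, y1_2 = 184, x0_3 = 114, y0_3 = 120, x0_4 = 220, y0_4 = 132, x1_4 = 260, x_5 = 330, r_5 = 38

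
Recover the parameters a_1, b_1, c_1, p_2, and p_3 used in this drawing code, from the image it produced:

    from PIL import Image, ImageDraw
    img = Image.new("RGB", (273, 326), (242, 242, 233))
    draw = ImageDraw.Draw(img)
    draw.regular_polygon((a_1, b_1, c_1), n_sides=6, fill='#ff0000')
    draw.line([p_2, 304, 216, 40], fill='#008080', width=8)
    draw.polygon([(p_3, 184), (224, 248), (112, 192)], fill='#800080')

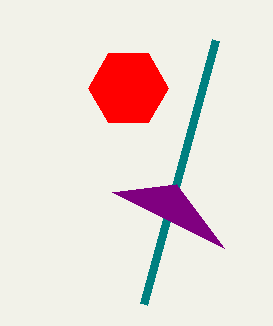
a_1 = 128; b_1 = 88; c_1 = 40; p_2 = 144; p_3 = 176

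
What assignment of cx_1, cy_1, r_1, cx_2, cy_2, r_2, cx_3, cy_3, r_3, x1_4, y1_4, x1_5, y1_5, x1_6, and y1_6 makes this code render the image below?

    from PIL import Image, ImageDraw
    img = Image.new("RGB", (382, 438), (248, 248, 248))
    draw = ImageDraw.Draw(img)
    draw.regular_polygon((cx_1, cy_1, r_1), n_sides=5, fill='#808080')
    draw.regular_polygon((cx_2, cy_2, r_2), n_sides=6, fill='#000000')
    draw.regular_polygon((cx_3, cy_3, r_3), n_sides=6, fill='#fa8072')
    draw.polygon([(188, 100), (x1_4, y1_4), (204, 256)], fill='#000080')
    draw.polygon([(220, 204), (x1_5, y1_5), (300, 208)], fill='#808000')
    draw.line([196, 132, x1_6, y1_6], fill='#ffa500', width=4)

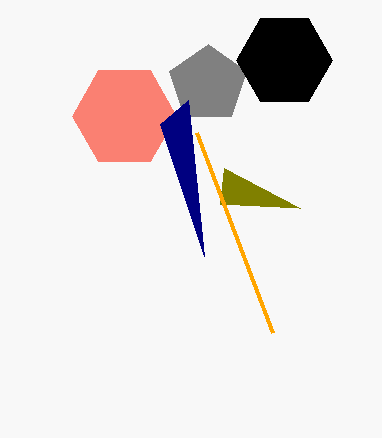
cx_1 = 208
cy_1 = 84
r_1 = 40
cx_2 = 284
cy_2 = 60
r_2 = 48
cx_3 = 124
cy_3 = 116
r_3 = 52
x1_4 = 160
y1_4 = 124
x1_5 = 224
y1_5 = 168
x1_6 = 272
y1_6 = 332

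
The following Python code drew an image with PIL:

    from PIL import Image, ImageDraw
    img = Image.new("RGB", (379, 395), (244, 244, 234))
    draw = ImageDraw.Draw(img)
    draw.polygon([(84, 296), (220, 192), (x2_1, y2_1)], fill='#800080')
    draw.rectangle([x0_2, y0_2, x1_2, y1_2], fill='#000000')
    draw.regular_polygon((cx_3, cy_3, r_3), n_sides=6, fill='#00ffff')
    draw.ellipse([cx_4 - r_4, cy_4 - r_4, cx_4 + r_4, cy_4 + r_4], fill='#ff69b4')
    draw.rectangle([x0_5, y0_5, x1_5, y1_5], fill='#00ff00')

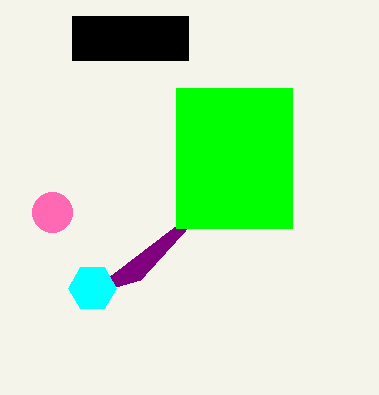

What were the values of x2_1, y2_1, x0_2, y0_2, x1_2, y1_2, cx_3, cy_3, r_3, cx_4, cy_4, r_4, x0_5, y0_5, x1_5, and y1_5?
x2_1 = 140, y2_1 = 280, x0_2 = 72, y0_2 = 16, x1_2 = 188, y1_2 = 60, cx_3 = 92, cy_3 = 288, r_3 = 24, cx_4 = 52, cy_4 = 212, r_4 = 20, x0_5 = 176, y0_5 = 88, x1_5 = 292, y1_5 = 228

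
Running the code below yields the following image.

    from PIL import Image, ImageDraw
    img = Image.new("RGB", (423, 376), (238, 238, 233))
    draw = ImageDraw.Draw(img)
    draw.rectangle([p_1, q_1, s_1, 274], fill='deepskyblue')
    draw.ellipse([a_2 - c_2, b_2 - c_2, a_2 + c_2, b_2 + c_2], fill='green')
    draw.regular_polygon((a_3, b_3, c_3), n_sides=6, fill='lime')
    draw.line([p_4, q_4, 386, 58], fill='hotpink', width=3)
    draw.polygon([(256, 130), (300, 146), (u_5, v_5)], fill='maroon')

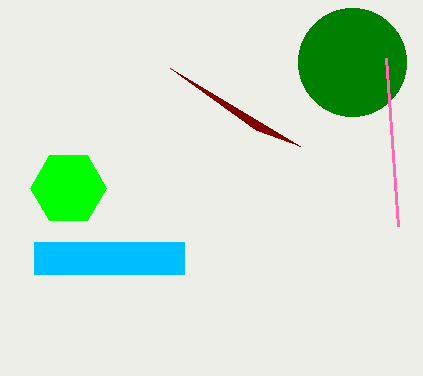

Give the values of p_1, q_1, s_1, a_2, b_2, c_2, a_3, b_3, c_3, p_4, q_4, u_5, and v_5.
p_1 = 34, q_1 = 242, s_1 = 184, a_2 = 352, b_2 = 62, c_2 = 54, a_3 = 68, b_3 = 188, c_3 = 38, p_4 = 398, q_4 = 226, u_5 = 170, v_5 = 68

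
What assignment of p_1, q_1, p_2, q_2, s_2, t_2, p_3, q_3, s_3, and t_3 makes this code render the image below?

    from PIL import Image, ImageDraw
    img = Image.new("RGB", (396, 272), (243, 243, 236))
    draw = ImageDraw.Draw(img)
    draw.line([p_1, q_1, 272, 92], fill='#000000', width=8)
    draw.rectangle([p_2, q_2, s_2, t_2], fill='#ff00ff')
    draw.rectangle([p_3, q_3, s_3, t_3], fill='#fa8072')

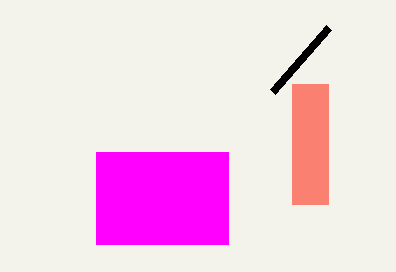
p_1 = 328, q_1 = 28, p_2 = 96, q_2 = 152, s_2 = 228, t_2 = 244, p_3 = 292, q_3 = 84, s_3 = 328, t_3 = 204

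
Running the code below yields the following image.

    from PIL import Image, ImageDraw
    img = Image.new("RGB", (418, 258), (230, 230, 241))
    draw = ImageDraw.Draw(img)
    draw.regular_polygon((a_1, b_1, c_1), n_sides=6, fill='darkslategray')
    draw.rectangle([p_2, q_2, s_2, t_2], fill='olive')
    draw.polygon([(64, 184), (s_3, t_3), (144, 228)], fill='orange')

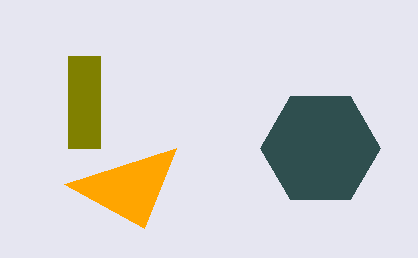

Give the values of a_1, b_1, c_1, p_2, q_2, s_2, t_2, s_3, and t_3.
a_1 = 320, b_1 = 148, c_1 = 60, p_2 = 68, q_2 = 56, s_2 = 100, t_2 = 148, s_3 = 176, t_3 = 148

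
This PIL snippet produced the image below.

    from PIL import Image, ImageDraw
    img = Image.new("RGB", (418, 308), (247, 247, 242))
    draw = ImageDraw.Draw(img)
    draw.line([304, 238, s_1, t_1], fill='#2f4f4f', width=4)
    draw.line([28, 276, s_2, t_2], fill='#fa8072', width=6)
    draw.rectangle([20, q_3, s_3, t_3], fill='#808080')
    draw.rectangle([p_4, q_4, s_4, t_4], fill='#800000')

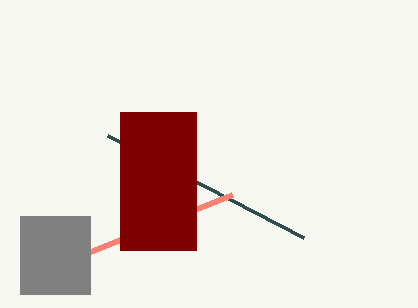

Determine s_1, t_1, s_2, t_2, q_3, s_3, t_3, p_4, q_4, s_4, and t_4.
s_1 = 108; t_1 = 136; s_2 = 232; t_2 = 194; q_3 = 216; s_3 = 90; t_3 = 294; p_4 = 120; q_4 = 112; s_4 = 196; t_4 = 250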